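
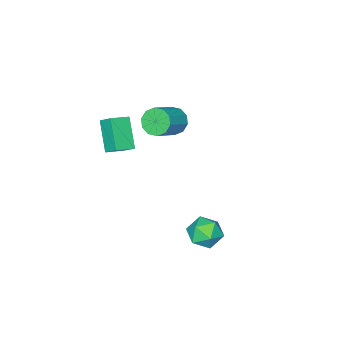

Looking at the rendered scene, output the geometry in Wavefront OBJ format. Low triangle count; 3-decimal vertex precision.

v -1.805 -2.415 -1.093
v -2.474 -3.471 0.23
v -1.821 -1.7 -0.53
v -2.49 -2.756 0.792
v -0.81 -2.644 -0.772
v -1.479 -3.7 0.55
v -0.826 -1.929 -0.21
v -1.495 -2.985 1.113
v -4.354 -1.702 0.018
v -3.925 -1.762 -0.655
v -2.537 -1.539 0.209
v -2.966 -1.478 0.882
v -4.042 -1.286 -0.59
v -2.654 -1.063 0.274
v -4.278 -0.969 -0.293
v -2.89 -0.745 0.571
v -4.543 -0.931 0.122
v -3.155 -0.708 0.987
v -4.736 -1.188 0.498
v -3.348 -0.965 1.362
v -4.783 -1.641 0.691
v -3.395 -1.418 1.555
v -4.666 -2.117 0.626
v -3.278 -1.894 1.49
v -4.43 -2.435 0.329
v -3.042 -2.211 1.193
v -4.165 -2.472 -0.087
v -2.777 -2.249 0.778
v -3.972 -2.215 -0.462
v -2.584 -1.992 0.402
v -2.243 3.283 -3.093
v -1.648 3.685 -2.493
v -1.092 2.975 -4.027
v -0.497 3.377 -3.427
v -0.912 2.569 -3.204
v -1.623 2.759 -2.626
v -1.117 3.901 -3.894
v -1.828 4.091 -3.316
v -0.952 4.067 -2.988
v -0.825 3.243 -2.561
v -1.915 3.417 -3.959
v -1.788 2.593 -3.532
f 2 4 1
f 5 2 1
f 1 4 3
f 3 5 1
f 2 8 4
f 6 2 5
f 6 8 2
f 4 8 3
f 7 5 3
f 3 8 7
f 7 6 5
f 8 6 7
f 10 9 13
f 10 13 11
f 11 13 14
f 11 14 12
f 13 9 15
f 13 15 14
f 14 15 16
f 14 16 12
f 15 9 17
f 15 17 16
f 16 17 18
f 16 18 12
f 17 9 19
f 17 19 18
f 18 19 20
f 18 20 12
f 19 9 21
f 19 21 20
f 20 21 22
f 20 22 12
f 21 9 23
f 21 23 22
f 22 23 24
f 22 24 12
f 23 9 25
f 23 25 24
f 24 25 26
f 24 26 12
f 25 9 27
f 25 27 26
f 26 27 28
f 26 28 12
f 27 9 29
f 27 29 28
f 28 29 30
f 28 30 12
f 29 9 10
f 29 10 30
f 30 10 11
f 30 11 12
f 31 42 36
f 31 36 32
f 31 32 38
f 31 38 41
f 31 41 42
f 32 36 40
f 36 42 35
f 42 41 33
f 41 38 37
f 38 32 39
f 34 40 35
f 34 35 33
f 34 33 37
f 34 37 39
f 34 39 40
f 35 40 36
f 33 35 42
f 37 33 41
f 39 37 38
f 40 39 32



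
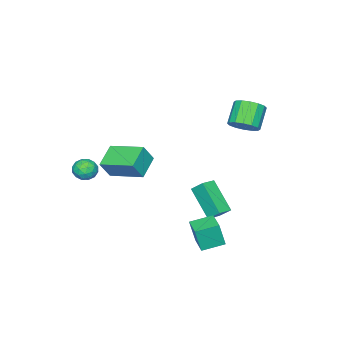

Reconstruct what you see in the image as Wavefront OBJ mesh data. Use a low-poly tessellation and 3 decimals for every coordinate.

v 0.035 2.307 -2.948
v -0.425 0.857 -1.5
v -0.022 3.001 -2.271
v -0.482 1.55 -0.824
v 0.882 2.21 -2.776
v 0.422 0.759 -1.329
v 0.825 2.903 -2.1
v 0.365 1.453 -0.652
v -2.32 2.052 2.542
v -1.8 2.407 3.144
v -2.801 2.082 4.199
v -3.32 1.728 3.598
v -2.061 2.745 3.001
v -3.061 2.421 4.056
v -2.391 2.898 2.735
v -3.391 2.573 3.79
v -2.702 2.824 2.417
v -3.702 2.499 3.473
v -2.91 2.543 2.133
v -3.911 2.219 3.189
v -2.961 2.131 1.959
v -3.961 1.806 3.015
v -2.839 1.698 1.941
v -3.84 1.373 2.996
v -2.579 1.359 2.084
v -3.579 1.035 3.139
v -2.249 1.207 2.35
v -3.249 0.882 3.405
v -1.938 1.281 2.667
v -2.938 0.956 3.723
v -1.729 1.561 2.951
v -2.73 1.237 4.007
v -1.679 1.974 3.125
v -2.679 1.649 4.181
v 3.345 -2.205 -0.017
v 2.07 -2.549 0.627
v 3.075 -0.239 0.497
v 1.799 -0.583 1.142
v 3.921 -2.397 1.018
v 2.645 -2.741 1.663
v 3.65 -0.431 1.533
v 2.375 -0.775 2.177
v 0.244 2.473 -4.169
v 0.45 2.212 -2.747
v 1.034 3.452 -4.104
v 1.24 3.191 -2.682
v 1.24 1.689 -4.458
v 1.446 1.428 -3.036
v 2.03 2.668 -4.393
v 2.236 2.407 -2.971
v 4.095 -2.75 0.429
v 4.577 -3.258 0.241
v 3.223 -3.522 0.279
v 3.705 -4.03 0.091
v 3.678 -3.791 0.776
v 4.217 -3.314 0.868
v 3.583 -3.466 -0.348
v 4.122 -2.989 -0.256
v 4.261 -3.701 -0.239
v 4.32 -3.902 0.455
v 3.48 -2.878 0.065
v 3.539 -3.079 0.759
v 4.413 -2.936 0.348
v 3.387 -3.844 0.172
v 3.372 -3.703 0.575
v 3.655 -4.002 0.464
v 4.201 -2.969 0.717
v 4.484 -3.268 0.606
v 3.956 -3.581 0.921
v 3.316 -3.512 -0.086
v 3.599 -3.811 -0.197
v 4.145 -2.778 0.056
v 4.428 -3.077 -0.055
v 3.844 -3.199 -0.401
v 4.51 -3.495 -0.045
v 3.997 -3.949 -0.133
v 3.926 -3.617 -0.391
v 4.242 -3.337 -0.337
v 4.545 -3.614 0.363
v 4.032 -4.067 0.276
v 4.016 -3.927 0.678
v 4.333 -3.646 0.732
v 4.359 -3.874 0.081
v 3.768 -2.713 0.244
v 3.255 -3.166 0.157
v 3.467 -3.134 -0.212
v 3.784 -2.853 -0.158
v 3.803 -2.831 0.653
v 3.29 -3.285 0.565
v 3.558 -3.443 0.857
v 3.874 -3.163 0.911
v 3.441 -2.906 0.439
f 2 4 1
f 5 2 1
f 1 4 3
f 3 5 1
f 2 8 4
f 6 2 5
f 6 8 2
f 4 8 3
f 7 5 3
f 3 8 7
f 7 6 5
f 8 6 7
f 10 9 13
f 10 13 11
f 11 13 14
f 11 14 12
f 13 9 15
f 13 15 14
f 14 15 16
f 14 16 12
f 15 9 17
f 15 17 16
f 16 17 18
f 16 18 12
f 17 9 19
f 17 19 18
f 18 19 20
f 18 20 12
f 19 9 21
f 19 21 20
f 20 21 22
f 20 22 12
f 21 9 23
f 21 23 22
f 22 23 24
f 22 24 12
f 23 9 25
f 23 25 24
f 24 25 26
f 24 26 12
f 25 9 27
f 25 27 26
f 26 27 28
f 26 28 12
f 27 9 29
f 27 29 28
f 28 29 30
f 28 30 12
f 29 9 31
f 29 31 30
f 30 31 32
f 30 32 12
f 31 9 33
f 31 33 32
f 32 33 34
f 32 34 12
f 33 9 10
f 33 10 34
f 34 10 11
f 34 11 12
f 36 38 35
f 39 36 35
f 35 38 37
f 37 39 35
f 36 42 38
f 40 36 39
f 40 42 36
f 38 42 37
f 41 39 37
f 37 42 41
f 41 40 39
f 42 40 41
f 44 46 43
f 47 44 43
f 43 46 45
f 45 47 43
f 44 50 46
f 48 44 47
f 48 50 44
f 46 50 45
f 49 47 45
f 45 50 49
f 49 48 47
f 50 48 49
f 51 88 67
f 88 62 91
f 67 91 56
f 88 91 67
f 51 67 63
f 67 56 68
f 63 68 52
f 67 68 63
f 51 63 72
f 63 52 73
f 72 73 58
f 63 73 72
f 51 72 84
f 72 58 87
f 84 87 61
f 72 87 84
f 51 84 88
f 84 61 92
f 88 92 62
f 84 92 88
f 52 68 79
f 68 56 82
f 79 82 60
f 68 82 79
f 56 91 69
f 91 62 90
f 69 90 55
f 91 90 69
f 62 92 89
f 92 61 85
f 89 85 53
f 92 85 89
f 61 87 86
f 87 58 74
f 86 74 57
f 87 74 86
f 58 73 78
f 73 52 75
f 78 75 59
f 73 75 78
f 54 80 66
f 80 60 81
f 66 81 55
f 80 81 66
f 54 66 64
f 66 55 65
f 64 65 53
f 66 65 64
f 54 64 71
f 64 53 70
f 71 70 57
f 64 70 71
f 54 71 76
f 71 57 77
f 76 77 59
f 71 77 76
f 54 76 80
f 76 59 83
f 80 83 60
f 76 83 80
f 55 81 69
f 81 60 82
f 69 82 56
f 81 82 69
f 53 65 89
f 65 55 90
f 89 90 62
f 65 90 89
f 57 70 86
f 70 53 85
f 86 85 61
f 70 85 86
f 59 77 78
f 77 57 74
f 78 74 58
f 77 74 78
f 60 83 79
f 83 59 75
f 79 75 52
f 83 75 79



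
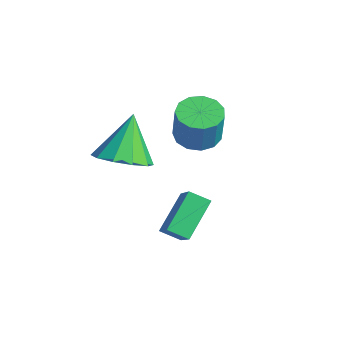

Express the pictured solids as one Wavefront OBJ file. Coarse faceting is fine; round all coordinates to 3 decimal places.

v 3.468 -0.613 -2.051
v 2.942 -1.162 -1.718
v 2.855 0.585 -1.046
v 2.329 0.037 -0.713
v 4.771 -1.057 -0.727
v 4.245 -1.605 -0.394
v 4.158 0.142 0.278
v 3.632 -0.407 0.611
v 1.679 -1.847 1.431
v 2.262 -2.503 2.043
v 0.981 -1.013 2.989
v 2.625 -1.965 1.918
v 2.627 -1.381 1.607
v 2.267 -0.975 1.228
v 1.682 -0.902 0.927
v 1.097 -1.19 0.819
v 0.734 -1.729 0.944
v 0.732 -2.312 1.255
v 1.092 -2.718 1.633
v 1.676 -2.791 1.934
v 0.054 2.034 0.013
v 0.849 1.722 -0.2
v 1.201 1.614 1.275
v 0.406 1.926 1.487
v 0.895 2.215 -0.175
v 1.246 2.107 1.3
v 0.673 2.651 -0.09
v 1.025 2.542 1.385
v 0.256 2.891 0.028
v 0.607 2.782 1.502
v -0.226 2.859 0.14
v 0.126 2.75 1.615
v -0.619 2.565 0.212
v -0.267 2.456 1.687
v -0.798 2.103 0.221
v -0.446 1.994 1.696
v -0.707 1.619 0.163
v -0.355 1.51 1.638
v -0.374 1.267 0.058
v -0.022 1.158 1.533
v 0.095 1.158 -0.062
v 0.447 1.05 1.413
v 0.551 1.328 -0.158
v 0.903 1.22 1.317
f 2 4 1
f 5 2 1
f 1 4 3
f 3 5 1
f 2 8 4
f 6 2 5
f 6 8 2
f 4 8 3
f 7 5 3
f 3 8 7
f 7 6 5
f 8 6 7
f 10 9 12
f 10 12 11
f 12 9 13
f 12 13 11
f 13 9 14
f 13 14 11
f 14 9 15
f 14 15 11
f 15 9 16
f 15 16 11
f 16 9 17
f 16 17 11
f 17 9 18
f 17 18 11
f 18 9 19
f 18 19 11
f 19 9 20
f 19 20 11
f 20 9 10
f 20 10 11
f 22 21 25
f 22 25 23
f 23 25 26
f 23 26 24
f 25 21 27
f 25 27 26
f 26 27 28
f 26 28 24
f 27 21 29
f 27 29 28
f 28 29 30
f 28 30 24
f 29 21 31
f 29 31 30
f 30 31 32
f 30 32 24
f 31 21 33
f 31 33 32
f 32 33 34
f 32 34 24
f 33 21 35
f 33 35 34
f 34 35 36
f 34 36 24
f 35 21 37
f 35 37 36
f 36 37 38
f 36 38 24
f 37 21 39
f 37 39 38
f 38 39 40
f 38 40 24
f 39 21 41
f 39 41 40
f 40 41 42
f 40 42 24
f 41 21 43
f 41 43 42
f 42 43 44
f 42 44 24
f 43 21 22
f 43 22 44
f 44 22 23
f 44 23 24



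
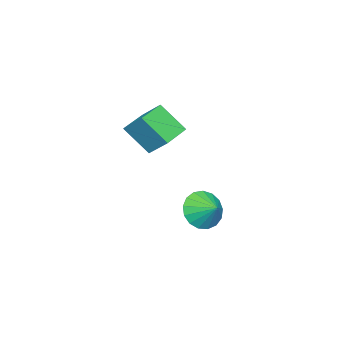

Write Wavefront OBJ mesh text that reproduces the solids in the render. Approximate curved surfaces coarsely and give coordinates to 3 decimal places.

v -0.716 1.489 -1.727
v 0.016 0.867 -1.277
v -0.304 2.331 -1.233
v 0.232 1.015 -1.711
v 0.232 1.272 -2.149
v 0.014 1.578 -2.49
v -0.371 1.864 -2.656
v -0.835 2.064 -2.609
v -1.272 2.132 -2.36
v -1.581 2.052 -1.966
v -1.693 1.844 -1.517
v -1.58 1.554 -1.116
v -1.27 1.249 -0.855
v -0.833 0.999 -0.794
v -0.369 0.862 -0.946
v -0.521 -0.093 2.357
v -0.472 -1.258 3.622
v -0.271 0.88 3.244
v -0.221 -0.286 4.508
v 0.981 -0.274 2.132
v 1.031 -1.44 3.396
v 1.232 0.698 3.018
v 1.281 -0.467 4.283
f 2 1 4
f 2 4 3
f 4 1 5
f 4 5 3
f 5 1 6
f 5 6 3
f 6 1 7
f 6 7 3
f 7 1 8
f 7 8 3
f 8 1 9
f 8 9 3
f 9 1 10
f 9 10 3
f 10 1 11
f 10 11 3
f 11 1 12
f 11 12 3
f 12 1 13
f 12 13 3
f 13 1 14
f 13 14 3
f 14 1 15
f 14 15 3
f 15 1 2
f 15 2 3
f 17 19 16
f 20 17 16
f 16 19 18
f 18 20 16
f 17 23 19
f 21 17 20
f 21 23 17
f 19 23 18
f 22 20 18
f 18 23 22
f 22 21 20
f 23 21 22



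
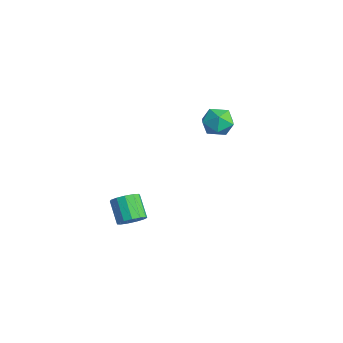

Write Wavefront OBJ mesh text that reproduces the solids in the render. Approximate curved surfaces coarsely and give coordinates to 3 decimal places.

v -3.167 3.726 0.842
v -2.691 3.117 0.373
v -3.569 2.683 1.787
v -3.093 2.074 1.318
v -2.666 2.723 1.782
v -2.417 3.367 1.198
v -3.843 2.433 0.962
v -3.594 3.077 0.378
v -3.108 2.318 0.447
v -2.381 2.497 0.954
v -3.879 3.303 1.206
v -3.152 3.482 1.713
v 0.61 -3.289 -1.212
v 0.942 -2.761 -0.895
v -0.038 -2.662 -0.032
v -0.37 -3.191 -0.348
v 0.714 -2.598 -1.173
v -0.266 -2.499 -0.309
v 0.452 -2.655 -1.463
v -0.527 -2.557 -0.599
v 0.241 -2.914 -1.673
v -0.739 -2.815 -0.809
v 0.147 -3.291 -1.737
v -0.833 -3.193 -0.873
v 0.2 -3.668 -1.634
v -0.78 -3.57 -0.77
v 0.383 -3.925 -1.397
v -0.597 -3.826 -0.533
v 0.638 -3.98 -1.101
v -0.342 -3.881 -0.237
v 0.884 -3.816 -0.841
v -0.096 -3.717 0.023
v 1.043 -3.484 -0.698
v 0.063 -3.385 0.166
v 1.065 -3.091 -0.718
v 0.085 -2.992 0.145
f 1 12 6
f 1 6 2
f 1 2 8
f 1 8 11
f 1 11 12
f 2 6 10
f 6 12 5
f 12 11 3
f 11 8 7
f 8 2 9
f 4 10 5
f 4 5 3
f 4 3 7
f 4 7 9
f 4 9 10
f 5 10 6
f 3 5 12
f 7 3 11
f 9 7 8
f 10 9 2
f 14 13 17
f 14 17 15
f 15 17 18
f 15 18 16
f 17 13 19
f 17 19 18
f 18 19 20
f 18 20 16
f 19 13 21
f 19 21 20
f 20 21 22
f 20 22 16
f 21 13 23
f 21 23 22
f 22 23 24
f 22 24 16
f 23 13 25
f 23 25 24
f 24 25 26
f 24 26 16
f 25 13 27
f 25 27 26
f 26 27 28
f 26 28 16
f 27 13 29
f 27 29 28
f 28 29 30
f 28 30 16
f 29 13 31
f 29 31 30
f 30 31 32
f 30 32 16
f 31 13 33
f 31 33 32
f 32 33 34
f 32 34 16
f 33 13 35
f 33 35 34
f 34 35 36
f 34 36 16
f 35 13 14
f 35 14 36
f 36 14 15
f 36 15 16



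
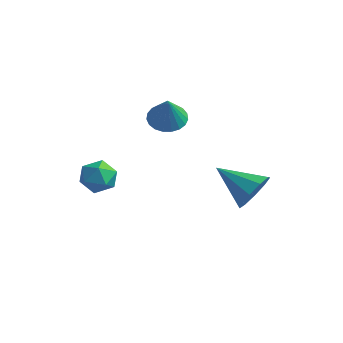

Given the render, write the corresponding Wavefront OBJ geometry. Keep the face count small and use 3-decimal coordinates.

v 0.614 1.683 1.17
v 1.014 1.402 1.913
v -0.954 1.517 1.95
v 0.956 2.008 1.925
v 0.738 2.462 1.583
v 0.462 2.551 1.048
v 0.257 2.235 0.569
v 0.22 1.66 0.372
v 0.367 1.096 0.548
v 0.63 0.807 1.015
v 0.886 0.928 1.554
v -3.802 2.444 3.11
v -3.063 2.559 2.927
v -3.398 1.916 4.41
v -3.141 2.837 3.064
v -3.334 3.047 3.21
v -3.608 3.153 3.338
v -3.915 3.137 3.426
v -4.203 3 3.46
v -4.421 2.768 3.434
v -4.532 2.479 3.351
v -4.517 2.184 3.227
v -4.379 1.934 3.082
v -4.14 1.773 2.943
v -3.843 1.727 2.832
v -3.539 1.805 2.769
v -3.281 1.994 2.765
v -3.112 2.26 2.821
v -4.061 -2.409 2.108
v -3.711 -1.821 1.76
v -3.269 -2.319 3.06
v -2.919 -1.731 2.712
v -3.63 -1.645 2.987
v -4.12 -1.701 2.398
v -2.86 -2.439 2.422
v -3.35 -2.495 1.833
v -2.968 -1.84 1.954
v -3.444 -1.349 2.303
v -3.536 -2.791 2.517
v -4.012 -2.3 2.866
f 2 1 4
f 2 4 3
f 4 1 5
f 4 5 3
f 5 1 6
f 5 6 3
f 6 1 7
f 6 7 3
f 7 1 8
f 7 8 3
f 8 1 9
f 8 9 3
f 9 1 10
f 9 10 3
f 10 1 11
f 10 11 3
f 11 1 2
f 11 2 3
f 13 12 15
f 13 15 14
f 15 12 16
f 15 16 14
f 16 12 17
f 16 17 14
f 17 12 18
f 17 18 14
f 18 12 19
f 18 19 14
f 19 12 20
f 19 20 14
f 20 12 21
f 20 21 14
f 21 12 22
f 21 22 14
f 22 12 23
f 22 23 14
f 23 12 24
f 23 24 14
f 24 12 25
f 24 25 14
f 25 12 26
f 25 26 14
f 26 12 27
f 26 27 14
f 27 12 28
f 27 28 14
f 28 12 13
f 28 13 14
f 29 40 34
f 29 34 30
f 29 30 36
f 29 36 39
f 29 39 40
f 30 34 38
f 34 40 33
f 40 39 31
f 39 36 35
f 36 30 37
f 32 38 33
f 32 33 31
f 32 31 35
f 32 35 37
f 32 37 38
f 33 38 34
f 31 33 40
f 35 31 39
f 37 35 36
f 38 37 30



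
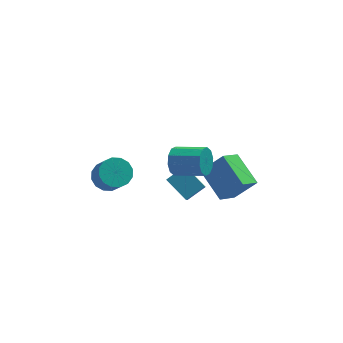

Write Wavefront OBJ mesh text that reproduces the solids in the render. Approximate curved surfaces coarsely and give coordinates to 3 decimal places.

v -3.748 2.761 -2.635
v -3.165 2.277 -3.175
v -2.79 1.335 -1.924
v -3.372 1.819 -1.385
v -2.897 2.631 -2.988
v -2.522 1.689 -1.738
v -2.857 3.02 -2.707
v -2.482 2.078 -1.457
v -3.056 3.339 -2.407
v -2.681 2.397 -1.157
v -3.44 3.504 -2.168
v -3.065 2.562 -0.917
v -3.907 3.469 -2.054
v -3.531 2.527 -0.803
v -4.33 3.245 -2.096
v -3.955 2.303 -0.845
v -4.598 2.891 -2.282
v -4.223 1.949 -1.032
v -4.638 2.502 -2.563
v -4.263 1.56 -1.313
v -4.439 2.183 -2.863
v -4.064 1.241 -1.613
v -4.055 2.018 -3.103
v -3.68 1.076 -1.852
v -3.589 2.053 -3.217
v -3.213 1.111 -1.966
v -0.604 -1.459 2.606
v -0.262 -1.22 1.888
v 1.226 -1.881 2.377
v 0.884 -2.121 3.094
v -0.204 -0.839 2.227
v 1.284 -1.5 2.715
v -0.298 -0.695 2.71
v 1.19 -1.356 3.198
v -0.509 -0.843 3.153
v 0.979 -1.504 3.642
v -0.757 -1.226 3.388
v 0.731 -1.888 3.876
v -0.946 -1.699 3.323
v 0.542 -2.36 3.812
v -1.004 -2.08 2.985
v 0.484 -2.741 3.473
v -0.91 -2.224 2.502
v 0.578 -2.885 2.99
v -0.699 -2.076 2.058
v 0.789 -2.737 2.547
v -0.451 -1.692 1.824
v 1.037 -2.354 2.312
v 0.005 -1.668 -0.481
v -0.164 -2.793 0.714
v -0.89 -0.713 0.291
v -1.059 -1.838 1.486
v 0.959 -1.222 0.074
v 0.79 -2.347 1.269
v 0.064 -0.267 0.846
v -0.105 -1.392 2.041
v 3.002 -0.127 -1.036
v 2.146 1.52 -0.166
v 1.833 -0.089 -2.256
v 0.978 1.558 -1.386
v 3.862 0.742 -1.834
v 3.007 2.389 -0.964
v 2.694 0.78 -3.054
v 1.838 2.427 -2.184
f 2 1 5
f 2 5 3
f 3 5 6
f 3 6 4
f 5 1 7
f 5 7 6
f 6 7 8
f 6 8 4
f 7 1 9
f 7 9 8
f 8 9 10
f 8 10 4
f 9 1 11
f 9 11 10
f 10 11 12
f 10 12 4
f 11 1 13
f 11 13 12
f 12 13 14
f 12 14 4
f 13 1 15
f 13 15 14
f 14 15 16
f 14 16 4
f 15 1 17
f 15 17 16
f 16 17 18
f 16 18 4
f 17 1 19
f 17 19 18
f 18 19 20
f 18 20 4
f 19 1 21
f 19 21 20
f 20 21 22
f 20 22 4
f 21 1 23
f 21 23 22
f 22 23 24
f 22 24 4
f 23 1 25
f 23 25 24
f 24 25 26
f 24 26 4
f 25 1 2
f 25 2 26
f 26 2 3
f 26 3 4
f 28 27 31
f 28 31 29
f 29 31 32
f 29 32 30
f 31 27 33
f 31 33 32
f 32 33 34
f 32 34 30
f 33 27 35
f 33 35 34
f 34 35 36
f 34 36 30
f 35 27 37
f 35 37 36
f 36 37 38
f 36 38 30
f 37 27 39
f 37 39 38
f 38 39 40
f 38 40 30
f 39 27 41
f 39 41 40
f 40 41 42
f 40 42 30
f 41 27 43
f 41 43 42
f 42 43 44
f 42 44 30
f 43 27 45
f 43 45 44
f 44 45 46
f 44 46 30
f 45 27 47
f 45 47 46
f 46 47 48
f 46 48 30
f 47 27 28
f 47 28 48
f 48 28 29
f 48 29 30
f 50 52 49
f 53 50 49
f 49 52 51
f 51 53 49
f 50 56 52
f 54 50 53
f 54 56 50
f 52 56 51
f 55 53 51
f 51 56 55
f 55 54 53
f 56 54 55
f 58 60 57
f 61 58 57
f 57 60 59
f 59 61 57
f 58 64 60
f 62 58 61
f 62 64 58
f 60 64 59
f 63 61 59
f 59 64 63
f 63 62 61
f 64 62 63



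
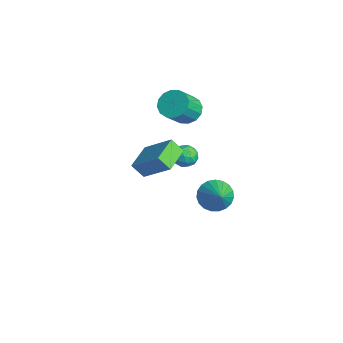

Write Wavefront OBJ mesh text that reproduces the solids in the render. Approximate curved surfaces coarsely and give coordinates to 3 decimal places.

v 2.898 0.618 1.09
v 3.43 1.299 0.606
v 4.222 0.322 2.13
v 3.249 1.524 0.9
v 3.008 1.592 1.226
v 2.747 1.492 1.529
v 2.513 1.24 1.756
v 2.345 0.881 1.867
v 2.273 0.477 1.845
v 2.309 0.096 1.691
v 2.447 -0.194 1.434
v 2.662 -0.344 1.117
v 2.919 -0.327 0.795
v 3.172 -0.148 0.524
v 3.377 0.164 0.351
v 3.5 0.555 0.306
v 3.518 0.956 0.396
v -0.35 -1.95 3.406
v 1 -1.029 4.773
v 0.068 -1.433 2.646
v 1.418 -0.513 4.012
v 0.722 -3.167 3.168
v 2.072 -2.247 4.534
v 1.14 -2.651 2.407
v 2.49 -1.73 3.774
v -4.164 2.561 -1.938
v -3.404 2.326 -1.874
v -4.516 1.654 -1.086
v -3.756 1.419 -1.022
v -3.98 2.129 -0.733
v -3.762 2.69 -1.26
v -4.158 1.29 -1.7
v -3.94 1.851 -2.227
v -3.399 1.54 -1.727
v -3.289 2.059 -1.129
v -4.631 1.921 -1.831
v -4.521 2.44 -1.233
v -3.753 2.523 -1.981
v -4.167 1.457 -0.979
v -4.299 1.875 -0.809
v -3.851 1.736 -0.772
v -3.964 2.737 -1.62
v -3.517 2.599 -1.582
v -3.855 2.483 -0.911
v -4.403 1.381 -1.378
v -3.956 1.243 -1.34
v -4.069 2.244 -2.188
v -3.621 2.105 -2.151
v -4.065 1.497 -2.049
v -3.303 1.923 -1.857
v -3.51 1.39 -1.356
v -3.747 1.314 -1.755
v -3.619 1.644 -2.064
v -3.239 2.228 -1.506
v -3.446 1.695 -1.005
v -3.577 2.112 -0.835
v -3.449 2.442 -1.144
v -3.236 1.766 -1.419
v -4.474 2.285 -1.955
v -4.681 1.752 -1.454
v -4.471 1.538 -1.816
v -4.343 1.868 -2.125
v -4.41 2.59 -1.604
v -4.617 2.057 -1.103
v -4.301 2.336 -0.896
v -4.173 2.666 -1.205
v -4.684 2.214 -1.541
v -3.717 1.975 2.708
v -3.226 2.695 3.087
v -2.633 1.605 4.391
v -3.123 0.885 4.012
v -3.667 2.714 3.303
v -3.074 1.624 4.607
v -4.122 2.535 3.36
v -3.529 1.445 4.664
v -4.468 2.205 3.242
v -3.874 1.116 4.546
v -4.612 1.814 2.981
v -4.019 0.725 4.285
v -4.517 1.466 2.647
v -3.924 0.377 3.951
v -4.207 1.255 2.329
v -3.614 0.165 3.633
v -3.766 1.236 2.113
v -3.173 0.146 3.417
v -3.311 1.415 2.056
v -2.718 0.325 3.36
v -2.966 1.744 2.174
v -2.372 0.655 3.478
v -2.821 2.135 2.435
v -2.228 1.046 3.739
v -2.916 2.483 2.769
v -2.323 1.394 4.073
f 2 1 4
f 2 4 3
f 4 1 5
f 4 5 3
f 5 1 6
f 5 6 3
f 6 1 7
f 6 7 3
f 7 1 8
f 7 8 3
f 8 1 9
f 8 9 3
f 9 1 10
f 9 10 3
f 10 1 11
f 10 11 3
f 11 1 12
f 11 12 3
f 12 1 13
f 12 13 3
f 13 1 14
f 13 14 3
f 14 1 15
f 14 15 3
f 15 1 16
f 15 16 3
f 16 1 17
f 16 17 3
f 17 1 2
f 17 2 3
f 19 21 18
f 22 19 18
f 18 21 20
f 20 22 18
f 19 25 21
f 23 19 22
f 23 25 19
f 21 25 20
f 24 22 20
f 20 25 24
f 24 23 22
f 25 23 24
f 26 63 42
f 63 37 66
f 42 66 31
f 63 66 42
f 26 42 38
f 42 31 43
f 38 43 27
f 42 43 38
f 26 38 47
f 38 27 48
f 47 48 33
f 38 48 47
f 26 47 59
f 47 33 62
f 59 62 36
f 47 62 59
f 26 59 63
f 59 36 67
f 63 67 37
f 59 67 63
f 27 43 54
f 43 31 57
f 54 57 35
f 43 57 54
f 31 66 44
f 66 37 65
f 44 65 30
f 66 65 44
f 37 67 64
f 67 36 60
f 64 60 28
f 67 60 64
f 36 62 61
f 62 33 49
f 61 49 32
f 62 49 61
f 33 48 53
f 48 27 50
f 53 50 34
f 48 50 53
f 29 55 41
f 55 35 56
f 41 56 30
f 55 56 41
f 29 41 39
f 41 30 40
f 39 40 28
f 41 40 39
f 29 39 46
f 39 28 45
f 46 45 32
f 39 45 46
f 29 46 51
f 46 32 52
f 51 52 34
f 46 52 51
f 29 51 55
f 51 34 58
f 55 58 35
f 51 58 55
f 30 56 44
f 56 35 57
f 44 57 31
f 56 57 44
f 28 40 64
f 40 30 65
f 64 65 37
f 40 65 64
f 32 45 61
f 45 28 60
f 61 60 36
f 45 60 61
f 34 52 53
f 52 32 49
f 53 49 33
f 52 49 53
f 35 58 54
f 58 34 50
f 54 50 27
f 58 50 54
f 69 68 72
f 69 72 70
f 70 72 73
f 70 73 71
f 72 68 74
f 72 74 73
f 73 74 75
f 73 75 71
f 74 68 76
f 74 76 75
f 75 76 77
f 75 77 71
f 76 68 78
f 76 78 77
f 77 78 79
f 77 79 71
f 78 68 80
f 78 80 79
f 79 80 81
f 79 81 71
f 80 68 82
f 80 82 81
f 81 82 83
f 81 83 71
f 82 68 84
f 82 84 83
f 83 84 85
f 83 85 71
f 84 68 86
f 84 86 85
f 85 86 87
f 85 87 71
f 86 68 88
f 86 88 87
f 87 88 89
f 87 89 71
f 88 68 90
f 88 90 89
f 89 90 91
f 89 91 71
f 90 68 92
f 90 92 91
f 91 92 93
f 91 93 71
f 92 68 69
f 92 69 93
f 93 69 70
f 93 70 71



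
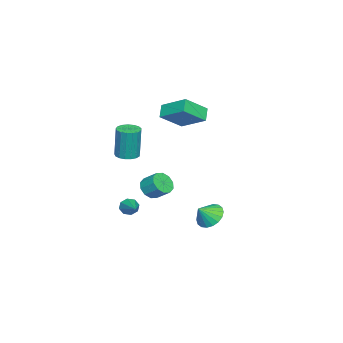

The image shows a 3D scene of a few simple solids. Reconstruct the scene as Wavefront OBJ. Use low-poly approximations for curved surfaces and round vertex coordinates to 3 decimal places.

v -4.058 -2.726 -3.258
v -3.443 -2.469 -3.77
v -3.228 -1.557 -3.053
v -3.842 -1.814 -2.542
v -3.885 -2.244 -3.924
v -3.669 -1.332 -3.207
v -4.392 -2.203 -3.824
v -4.177 -1.291 -3.107
v -4.772 -2.361 -3.508
v -4.557 -1.449 -2.791
v -4.879 -2.66 -3.096
v -4.664 -1.747 -2.379
v -4.672 -2.983 -2.747
v -4.457 -2.071 -2.03
v -4.231 -3.208 -2.593
v -4.015 -2.296 -1.876
v -3.723 -3.249 -2.693
v -3.508 -2.337 -1.976
v -3.343 -3.091 -3.009
v -3.128 -2.179 -2.292
v -3.236 -2.793 -3.421
v -3.021 -1.88 -2.704
v -1.456 -3.207 0.697
v -0.718 -3.075 0.685
v -0.706 -2.961 2.832
v -1.444 -3.093 2.843
v -0.864 -2.747 0.669
v -0.852 -2.634 2.816
v -1.146 -2.525 0.659
v -1.133 -2.411 2.806
v -1.499 -2.459 0.657
v -1.486 -2.345 2.804
v -1.842 -2.564 0.665
v -1.829 -2.451 2.812
v -2.097 -2.817 0.68
v -2.084 -2.703 2.827
v -2.205 -3.159 0.698
v -2.192 -3.045 2.845
v -2.141 -3.511 0.717
v -2.129 -3.398 2.864
v -1.921 -3.794 0.73
v -1.909 -3.681 2.877
v -1.594 -3.943 0.736
v -1.582 -3.829 2.883
v -1.236 -3.923 0.733
v -1.223 -3.809 2.88
v -0.928 -3.738 0.722
v -0.915 -3.625 2.869
v -0.741 -3.432 0.704
v -0.729 -3.319 2.851
v -3.978 -0.707 2.326
v -4.72 -0.851 2.98
v -3.488 0.953 3.245
v -4.23 0.81 3.899
v -2.81 -1.67 3.441
v -3.552 -1.813 4.095
v -2.32 -0.009 4.36
v -3.062 -0.153 5.014
v 1.151 2.737 -2.109
v 1.911 3.162 -2.464
v 1.809 2.243 -1.291
v 1.771 3.439 -2.184
v 1.508 3.578 -1.889
v 1.175 3.55 -1.638
v 0.837 3.361 -1.48
v 0.561 3.048 -1.447
v 0.402 2.674 -1.545
v 0.391 2.312 -1.754
v 0.531 2.034 -2.034
v 0.794 1.895 -2.329
v 1.127 1.924 -2.58
v 1.465 2.113 -2.738
v 1.741 2.425 -2.771
v 1.9 2.8 -2.673
v -2.355 -3.456 -4.145
v -1.996 -3.688 -4.607
v -0.725 -2.424 -3.395
v -2.205 -3.271 -4.728
v -2.502 -2.962 -4.507
v -2.713 -2.942 -4.074
v -2.715 -3.223 -3.682
v -2.506 -3.641 -3.562
v -2.209 -3.95 -3.782
v -1.998 -3.97 -4.215
f 2 1 5
f 2 5 3
f 3 5 6
f 3 6 4
f 5 1 7
f 5 7 6
f 6 7 8
f 6 8 4
f 7 1 9
f 7 9 8
f 8 9 10
f 8 10 4
f 9 1 11
f 9 11 10
f 10 11 12
f 10 12 4
f 11 1 13
f 11 13 12
f 12 13 14
f 12 14 4
f 13 1 15
f 13 15 14
f 14 15 16
f 14 16 4
f 15 1 17
f 15 17 16
f 16 17 18
f 16 18 4
f 17 1 19
f 17 19 18
f 18 19 20
f 18 20 4
f 19 1 21
f 19 21 20
f 20 21 22
f 20 22 4
f 21 1 2
f 21 2 22
f 22 2 3
f 22 3 4
f 24 23 27
f 24 27 25
f 25 27 28
f 25 28 26
f 27 23 29
f 27 29 28
f 28 29 30
f 28 30 26
f 29 23 31
f 29 31 30
f 30 31 32
f 30 32 26
f 31 23 33
f 31 33 32
f 32 33 34
f 32 34 26
f 33 23 35
f 33 35 34
f 34 35 36
f 34 36 26
f 35 23 37
f 35 37 36
f 36 37 38
f 36 38 26
f 37 23 39
f 37 39 38
f 38 39 40
f 38 40 26
f 39 23 41
f 39 41 40
f 40 41 42
f 40 42 26
f 41 23 43
f 41 43 42
f 42 43 44
f 42 44 26
f 43 23 45
f 43 45 44
f 44 45 46
f 44 46 26
f 45 23 47
f 45 47 46
f 46 47 48
f 46 48 26
f 47 23 49
f 47 49 48
f 48 49 50
f 48 50 26
f 49 23 24
f 49 24 50
f 50 24 25
f 50 25 26
f 52 54 51
f 55 52 51
f 51 54 53
f 53 55 51
f 52 58 54
f 56 52 55
f 56 58 52
f 54 58 53
f 57 55 53
f 53 58 57
f 57 56 55
f 58 56 57
f 60 59 62
f 60 62 61
f 62 59 63
f 62 63 61
f 63 59 64
f 63 64 61
f 64 59 65
f 64 65 61
f 65 59 66
f 65 66 61
f 66 59 67
f 66 67 61
f 67 59 68
f 67 68 61
f 68 59 69
f 68 69 61
f 69 59 70
f 69 70 61
f 70 59 71
f 70 71 61
f 71 59 72
f 71 72 61
f 72 59 73
f 72 73 61
f 73 59 74
f 73 74 61
f 74 59 60
f 74 60 61
f 76 75 78
f 76 78 77
f 78 75 79
f 78 79 77
f 79 75 80
f 79 80 77
f 80 75 81
f 80 81 77
f 81 75 82
f 81 82 77
f 82 75 83
f 82 83 77
f 83 75 84
f 83 84 77
f 84 75 76
f 84 76 77



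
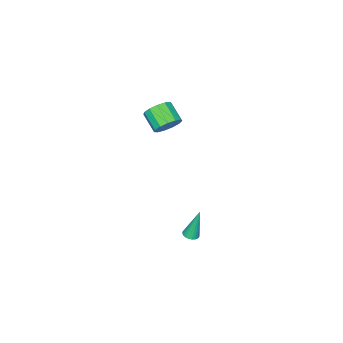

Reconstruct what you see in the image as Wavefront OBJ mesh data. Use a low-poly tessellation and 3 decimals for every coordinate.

v -0.439 -3.333 3.212
v -0.03 -2.992 3.938
v -0.393 -4.127 4.674
v -0.801 -4.467 3.948
v -0.51 -2.829 3.954
v -0.873 -3.963 4.69
v -0.967 -2.825 3.735
v -1.33 -3.96 4.47
v -1.256 -2.983 3.349
v -1.619 -4.117 4.085
v -1.286 -3.251 2.92
v -1.649 -4.386 3.656
v -1.047 -3.546 2.584
v -1.409 -4.68 3.319
v -0.614 -3.773 2.447
v -0.977 -4.907 3.183
v -0.126 -3.86 2.553
v -0.489 -4.995 3.289
v 0.263 -3.78 2.869
v -0.1 -4.914 3.604
v 0.429 -3.558 3.293
v 0.066 -4.692 4.029
v 0.32 -3.264 3.692
v -0.043 -4.399 4.428
v 0.349 -0.915 -4.843
v 0.849 -0.891 -4.75
v -0.049 -0.585 -2.797
v 0.808 -0.7 -4.788
v 0.696 -0.542 -4.836
v 0.532 -0.441 -4.884
v 0.34 -0.412 -4.926
v 0.149 -0.459 -4.955
v -0.012 -0.576 -4.967
v -0.118 -0.745 -4.961
v -0.152 -0.939 -4.936
v -0.111 -1.13 -4.897
v 0.001 -1.288 -4.85
v 0.165 -1.389 -4.802
v 0.357 -1.418 -4.76
v 0.548 -1.371 -4.731
v 0.709 -1.254 -4.718
v 0.815 -1.085 -4.725
f 2 1 5
f 2 5 3
f 3 5 6
f 3 6 4
f 5 1 7
f 5 7 6
f 6 7 8
f 6 8 4
f 7 1 9
f 7 9 8
f 8 9 10
f 8 10 4
f 9 1 11
f 9 11 10
f 10 11 12
f 10 12 4
f 11 1 13
f 11 13 12
f 12 13 14
f 12 14 4
f 13 1 15
f 13 15 14
f 14 15 16
f 14 16 4
f 15 1 17
f 15 17 16
f 16 17 18
f 16 18 4
f 17 1 19
f 17 19 18
f 18 19 20
f 18 20 4
f 19 1 21
f 19 21 20
f 20 21 22
f 20 22 4
f 21 1 23
f 21 23 22
f 22 23 24
f 22 24 4
f 23 1 2
f 23 2 24
f 24 2 3
f 24 3 4
f 26 25 28
f 26 28 27
f 28 25 29
f 28 29 27
f 29 25 30
f 29 30 27
f 30 25 31
f 30 31 27
f 31 25 32
f 31 32 27
f 32 25 33
f 32 33 27
f 33 25 34
f 33 34 27
f 34 25 35
f 34 35 27
f 35 25 36
f 35 36 27
f 36 25 37
f 36 37 27
f 37 25 38
f 37 38 27
f 38 25 39
f 38 39 27
f 39 25 40
f 39 40 27
f 40 25 41
f 40 41 27
f 41 25 42
f 41 42 27
f 42 25 26
f 42 26 27



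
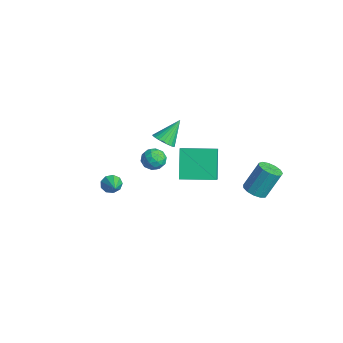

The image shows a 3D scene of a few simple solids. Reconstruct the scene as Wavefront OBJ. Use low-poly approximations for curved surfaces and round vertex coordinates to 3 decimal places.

v -3.733 0.559 -0.692
v -3.187 0.319 -0.345
v -4.007 1.621 0.472
v -3.073 0.512 -0.494
v -3.06 0.712 -0.673
v -3.149 0.889 -0.856
v -3.327 1.016 -1.013
v -3.567 1.073 -1.122
v -3.832 1.051 -1.165
v -4.082 0.955 -1.136
v -4.278 0.799 -1.04
v -4.392 0.605 -0.89
v -4.405 0.405 -0.711
v -4.316 0.228 -0.529
v -4.138 0.102 -0.371
v -3.898 0.045 -0.262
v -3.633 0.066 -0.219
v -3.383 0.162 -0.248
v -0.974 0.347 -1.626
v -2.021 0.833 -0.13
v -0.144 2.044 -1.596
v -1.191 2.53 -0.1
v 0.051 -0.17 -0.74
v -0.996 0.316 0.756
v 0.881 1.527 -0.71
v -0.166 2.013 0.786
v 0.05 -3.796 0.047
v 0.293 -3.431 -0.302
v 1.15 -4.024 0.573
v 0.178 -3.251 0.016
v 0.004 -3.326 0.349
v -0.149 -3.62 0.541
v -0.209 -3.997 0.502
v -0.147 -4.279 0.25
v 0.006 -4.335 -0.096
v 0.181 -4.139 -0.375
v 0.294 -3.782 -0.457
v 3.302 2.495 -0.034
v 3.972 2.468 -0.036
v 4.007 3.278 1.413
v 3.338 3.305 1.414
v 3.878 2.789 -0.212
v 3.913 3.598 1.236
v 3.601 3.016 -0.332
v 3.636 3.825 1.116
v 3.23 3.077 -0.358
v 3.265 3.887 1.091
v 2.881 2.954 -0.281
v 2.916 3.764 1.168
v 2.666 2.686 -0.125
v 2.702 3.495 1.324
v 2.654 2.356 0.059
v 2.689 3.166 1.508
v 2.847 2.071 0.214
v 2.882 2.881 1.662
v 3.185 1.921 0.29
v 3.22 2.73 1.738
v 3.56 1.953 0.263
v 3.595 2.762 1.711
v 3.853 2.157 0.141
v 3.889 2.966 1.59
v -0.936 -0.805 0.91
v -0.304 -0.862 1.189
v -0.756 -1.738 0.311
v -0.124 -1.795 0.59
v -0.687 -1.897 0.983
v -0.798 -1.321 1.353
v -0.262 -1.279 0.147
v -0.373 -0.703 0.517
v 0.113 -1.155 0.718
v -0.149 -1.537 1.234
v -0.911 -1.063 0.266
v -1.173 -1.445 0.782
v -0.636 -0.752 1.102
v -0.424 -1.848 0.398
v -0.755 -1.908 0.629
v -0.383 -1.942 0.793
v -0.926 -1.022 1.198
v -0.554 -1.055 1.362
v -0.779 -1.664 1.241
v -0.506 -1.545 0.138
v -0.134 -1.578 0.302
v -0.677 -0.658 0.707
v -0.305 -0.692 0.871
v -0.281 -0.936 0.259
v -0.019 -0.958 0.989
v 0.087 -1.506 0.637
v 0.005 -1.202 0.377
v -0.06 -0.864 0.594
v -0.173 -1.182 1.293
v -0.067 -1.73 0.941
v -0.398 -1.791 1.171
v -0.464 -1.452 1.389
v 0.072 -1.354 1.016
v -0.993 -0.87 0.559
v -0.887 -1.418 0.207
v -0.596 -1.148 0.111
v -0.662 -0.809 0.329
v -1.147 -1.094 0.863
v -1.041 -1.642 0.511
v -1 -1.736 0.906
v -1.065 -1.398 1.123
v -1.132 -1.246 0.484
f 2 1 4
f 2 4 3
f 4 1 5
f 4 5 3
f 5 1 6
f 5 6 3
f 6 1 7
f 6 7 3
f 7 1 8
f 7 8 3
f 8 1 9
f 8 9 3
f 9 1 10
f 9 10 3
f 10 1 11
f 10 11 3
f 11 1 12
f 11 12 3
f 12 1 13
f 12 13 3
f 13 1 14
f 13 14 3
f 14 1 15
f 14 15 3
f 15 1 16
f 15 16 3
f 16 1 17
f 16 17 3
f 17 1 18
f 17 18 3
f 18 1 2
f 18 2 3
f 20 22 19
f 23 20 19
f 19 22 21
f 21 23 19
f 20 26 22
f 24 20 23
f 24 26 20
f 22 26 21
f 25 23 21
f 21 26 25
f 25 24 23
f 26 24 25
f 28 27 30
f 28 30 29
f 30 27 31
f 30 31 29
f 31 27 32
f 31 32 29
f 32 27 33
f 32 33 29
f 33 27 34
f 33 34 29
f 34 27 35
f 34 35 29
f 35 27 36
f 35 36 29
f 36 27 37
f 36 37 29
f 37 27 28
f 37 28 29
f 39 38 42
f 39 42 40
f 40 42 43
f 40 43 41
f 42 38 44
f 42 44 43
f 43 44 45
f 43 45 41
f 44 38 46
f 44 46 45
f 45 46 47
f 45 47 41
f 46 38 48
f 46 48 47
f 47 48 49
f 47 49 41
f 48 38 50
f 48 50 49
f 49 50 51
f 49 51 41
f 50 38 52
f 50 52 51
f 51 52 53
f 51 53 41
f 52 38 54
f 52 54 53
f 53 54 55
f 53 55 41
f 54 38 56
f 54 56 55
f 55 56 57
f 55 57 41
f 56 38 58
f 56 58 57
f 57 58 59
f 57 59 41
f 58 38 60
f 58 60 59
f 59 60 61
f 59 61 41
f 60 38 39
f 60 39 61
f 61 39 40
f 61 40 41
f 62 99 78
f 99 73 102
f 78 102 67
f 99 102 78
f 62 78 74
f 78 67 79
f 74 79 63
f 78 79 74
f 62 74 83
f 74 63 84
f 83 84 69
f 74 84 83
f 62 83 95
f 83 69 98
f 95 98 72
f 83 98 95
f 62 95 99
f 95 72 103
f 99 103 73
f 95 103 99
f 63 79 90
f 79 67 93
f 90 93 71
f 79 93 90
f 67 102 80
f 102 73 101
f 80 101 66
f 102 101 80
f 73 103 100
f 103 72 96
f 100 96 64
f 103 96 100
f 72 98 97
f 98 69 85
f 97 85 68
f 98 85 97
f 69 84 89
f 84 63 86
f 89 86 70
f 84 86 89
f 65 91 77
f 91 71 92
f 77 92 66
f 91 92 77
f 65 77 75
f 77 66 76
f 75 76 64
f 77 76 75
f 65 75 82
f 75 64 81
f 82 81 68
f 75 81 82
f 65 82 87
f 82 68 88
f 87 88 70
f 82 88 87
f 65 87 91
f 87 70 94
f 91 94 71
f 87 94 91
f 66 92 80
f 92 71 93
f 80 93 67
f 92 93 80
f 64 76 100
f 76 66 101
f 100 101 73
f 76 101 100
f 68 81 97
f 81 64 96
f 97 96 72
f 81 96 97
f 70 88 89
f 88 68 85
f 89 85 69
f 88 85 89
f 71 94 90
f 94 70 86
f 90 86 63
f 94 86 90



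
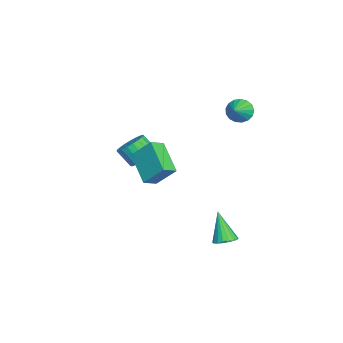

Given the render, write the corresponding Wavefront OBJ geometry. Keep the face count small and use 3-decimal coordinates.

v -0.534 -2.514 -0.519
v 0.121 -3.122 -0.094
v -0.294 -1.372 0.745
v 0.361 -1.98 1.17
v 1.079 -1.58 -1.67
v 1.734 -2.188 -1.245
v 1.319 -0.438 -0.406
v 1.974 -1.046 0.019
v 4.069 2.574 -3.887
v 4.677 2.24 -3.737
v 3.351 2.066 -2.113
v 4.73 2.533 -3.632
v 4.652 2.834 -3.577
v 4.459 3.084 -3.583
v 4.188 3.233 -3.65
v 3.894 3.251 -3.764
v 3.634 3.135 -3.902
v 3.461 2.909 -4.037
v 3.408 2.615 -4.143
v 3.485 2.314 -4.197
v 3.679 2.064 -4.191
v 3.949 1.915 -4.124
v 4.244 1.897 -4.01
v 4.503 2.013 -3.872
v -3.27 -2.936 -2.386
v -2.73 -2.395 -1.805
v -2.991 -3.242 -0.773
v -3.53 -3.784 -1.354
v -3.091 -2.23 -1.76
v -3.352 -3.077 -0.729
v -3.483 -2.187 -1.824
v -3.743 -3.035 -0.793
v -3.838 -2.274 -1.985
v -4.098 -3.121 -0.954
v -4.094 -2.475 -2.215
v -4.355 -3.323 -1.184
v -4.208 -2.756 -2.475
v -4.469 -3.604 -1.444
v -4.16 -3.068 -2.719
v -4.421 -3.916 -1.688
v -3.958 -3.358 -2.906
v -4.219 -4.205 -1.874
v -3.637 -3.574 -3.002
v -3.897 -4.421 -1.971
v -3.252 -3.68 -2.992
v -3.513 -4.527 -1.961
v -2.871 -3.658 -2.877
v -3.131 -4.505 -1.846
v -2.558 -3.511 -2.678
v -2.818 -4.358 -1.646
v -2.368 -3.264 -2.427
v -2.629 -4.111 -1.396
v -2.335 -2.961 -2.17
v -2.595 -3.808 -1.138
v -2.463 -2.654 -1.949
v -2.723 -3.501 -0.918
v -3.535 2.456 1.801
v -3.114 2.644 1.111
v -2.365 2.244 2.459
v -3.154 2.993 1.296
v -3.282 3.22 1.596
v -3.467 3.271 1.943
v -3.669 3.136 2.258
v -3.84 2.845 2.468
v -3.941 2.465 2.525
v -3.949 2.084 2.416
v -3.863 1.787 2.166
v -3.701 1.644 1.833
v -3.502 1.687 1.492
v -3.31 1.906 1.222
v -3.17 2.251 1.084
f 2 4 1
f 5 2 1
f 1 4 3
f 3 5 1
f 2 8 4
f 6 2 5
f 6 8 2
f 4 8 3
f 7 5 3
f 3 8 7
f 7 6 5
f 8 6 7
f 10 9 12
f 10 12 11
f 12 9 13
f 12 13 11
f 13 9 14
f 13 14 11
f 14 9 15
f 14 15 11
f 15 9 16
f 15 16 11
f 16 9 17
f 16 17 11
f 17 9 18
f 17 18 11
f 18 9 19
f 18 19 11
f 19 9 20
f 19 20 11
f 20 9 21
f 20 21 11
f 21 9 22
f 21 22 11
f 22 9 23
f 22 23 11
f 23 9 24
f 23 24 11
f 24 9 10
f 24 10 11
f 26 25 29
f 26 29 27
f 27 29 30
f 27 30 28
f 29 25 31
f 29 31 30
f 30 31 32
f 30 32 28
f 31 25 33
f 31 33 32
f 32 33 34
f 32 34 28
f 33 25 35
f 33 35 34
f 34 35 36
f 34 36 28
f 35 25 37
f 35 37 36
f 36 37 38
f 36 38 28
f 37 25 39
f 37 39 38
f 38 39 40
f 38 40 28
f 39 25 41
f 39 41 40
f 40 41 42
f 40 42 28
f 41 25 43
f 41 43 42
f 42 43 44
f 42 44 28
f 43 25 45
f 43 45 44
f 44 45 46
f 44 46 28
f 45 25 47
f 45 47 46
f 46 47 48
f 46 48 28
f 47 25 49
f 47 49 48
f 48 49 50
f 48 50 28
f 49 25 51
f 49 51 50
f 50 51 52
f 50 52 28
f 51 25 53
f 51 53 52
f 52 53 54
f 52 54 28
f 53 25 55
f 53 55 54
f 54 55 56
f 54 56 28
f 55 25 26
f 55 26 56
f 56 26 27
f 56 27 28
f 58 57 60
f 58 60 59
f 60 57 61
f 60 61 59
f 61 57 62
f 61 62 59
f 62 57 63
f 62 63 59
f 63 57 64
f 63 64 59
f 64 57 65
f 64 65 59
f 65 57 66
f 65 66 59
f 66 57 67
f 66 67 59
f 67 57 68
f 67 68 59
f 68 57 69
f 68 69 59
f 69 57 70
f 69 70 59
f 70 57 71
f 70 71 59
f 71 57 58
f 71 58 59



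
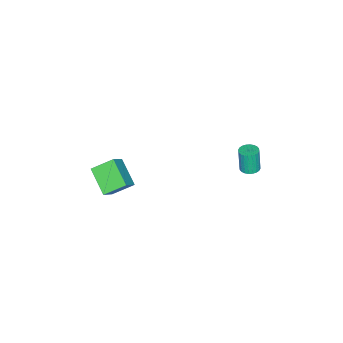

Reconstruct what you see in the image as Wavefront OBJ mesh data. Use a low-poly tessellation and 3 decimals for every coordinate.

v -3.001 0.193 -2.437
v -2.483 0.199 -2.39
v -2.601 0.033 -1.076
v -3.119 0.027 -1.123
v -2.527 0.396 -2.369
v -2.645 0.23 -1.055
v -2.643 0.562 -2.358
v -2.761 0.396 -1.044
v -2.813 0.672 -2.36
v -2.932 0.506 -1.046
v -3.012 0.709 -2.373
v -3.131 0.543 -1.059
v -3.21 0.667 -2.396
v -3.328 0.502 -1.082
v -3.375 0.554 -2.425
v -3.493 0.388 -1.111
v -3.484 0.385 -2.456
v -3.602 0.219 -1.142
v -3.519 0.187 -2.484
v -3.637 0.021 -1.17
v -3.475 -0.01 -2.505
v -3.593 -0.176 -1.191
v -3.359 -0.176 -2.516
v -3.477 -0.342 -1.202
v -3.188 -0.286 -2.514
v -3.307 -0.452 -1.2
v -2.989 -0.323 -2.501
v -3.108 -0.489 -1.187
v -2.792 -0.282 -2.478
v -2.91 -0.447 -1.164
v -2.627 -0.168 -2.449
v -2.745 -0.334 -1.135
v -2.518 0.001 -2.418
v -2.636 -0.165 -1.104
v 2.959 -4.684 0.291
v 2.281 -3.847 0.925
v 3.634 -3.536 -0.502
v 2.956 -2.699 0.133
v 3.764 -4.621 1.067
v 3.086 -3.784 1.702
v 4.439 -3.473 0.275
v 3.761 -2.636 0.909
f 2 1 5
f 2 5 3
f 3 5 6
f 3 6 4
f 5 1 7
f 5 7 6
f 6 7 8
f 6 8 4
f 7 1 9
f 7 9 8
f 8 9 10
f 8 10 4
f 9 1 11
f 9 11 10
f 10 11 12
f 10 12 4
f 11 1 13
f 11 13 12
f 12 13 14
f 12 14 4
f 13 1 15
f 13 15 14
f 14 15 16
f 14 16 4
f 15 1 17
f 15 17 16
f 16 17 18
f 16 18 4
f 17 1 19
f 17 19 18
f 18 19 20
f 18 20 4
f 19 1 21
f 19 21 20
f 20 21 22
f 20 22 4
f 21 1 23
f 21 23 22
f 22 23 24
f 22 24 4
f 23 1 25
f 23 25 24
f 24 25 26
f 24 26 4
f 25 1 27
f 25 27 26
f 26 27 28
f 26 28 4
f 27 1 29
f 27 29 28
f 28 29 30
f 28 30 4
f 29 1 31
f 29 31 30
f 30 31 32
f 30 32 4
f 31 1 33
f 31 33 32
f 32 33 34
f 32 34 4
f 33 1 2
f 33 2 34
f 34 2 3
f 34 3 4
f 36 38 35
f 39 36 35
f 35 38 37
f 37 39 35
f 36 42 38
f 40 36 39
f 40 42 36
f 38 42 37
f 41 39 37
f 37 42 41
f 41 40 39
f 42 40 41



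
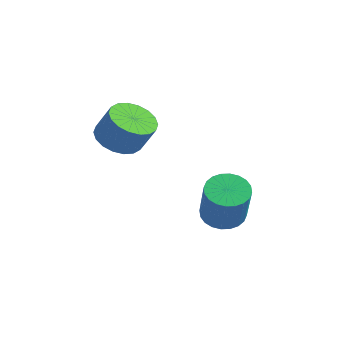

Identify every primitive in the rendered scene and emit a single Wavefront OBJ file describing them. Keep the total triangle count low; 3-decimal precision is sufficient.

v -0.235 -1.295 0.002
v 0.226 -0.814 -0.072
v 0.895 -1.243 1.305
v 0.435 -1.725 1.378
v 0.039 -0.686 0.059
v 0.708 -1.116 1.436
v -0.19 -0.651 0.181
v 0.479 -1.081 1.558
v -0.425 -0.714 0.275
v 0.244 -1.144 1.652
v -0.632 -0.866 0.328
v 0.038 -1.295 1.705
v -0.778 -1.083 0.332
v -0.108 -1.512 1.709
v -0.841 -1.332 0.285
v -0.172 -1.761 1.662
v -0.812 -1.576 0.195
v -0.142 -2.005 1.572
v -0.695 -1.777 0.075
v -0.026 -2.206 1.452
v -0.508 -1.904 -0.056
v 0.161 -2.334 1.321
v -0.279 -1.939 -0.178
v 0.39 -2.369 1.199
v -0.044 -1.876 -0.272
v 0.625 -2.306 1.105
v 0.162 -1.725 -0.325
v 0.832 -2.154 1.052
v 0.308 -1.508 -0.329
v 0.978 -1.937 1.048
v 0.372 -1.259 -0.282
v 1.041 -1.688 1.095
v 0.342 -1.015 -0.192
v 1.012 -1.444 1.185
v -3.006 -2.852 2.437
v -2.445 -2.498 2.065
v -1.934 -2.334 2.99
v -2.494 -2.688 3.363
v -2.658 -2.246 2.138
v -2.147 -2.082 3.063
v -2.94 -2.113 2.27
v -2.429 -1.95 3.196
v -3.235 -2.127 2.436
v -2.723 -1.963 3.361
v -3.484 -2.285 2.601
v -2.973 -2.121 3.527
v -3.639 -2.554 2.735
v -3.127 -2.391 3.66
v -3.668 -2.883 2.809
v -3.156 -2.719 3.734
v -3.566 -3.206 2.81
v -3.055 -3.042 3.735
v -3.353 -3.458 2.737
v -2.842 -3.294 3.662
v -3.071 -3.59 2.604
v -2.56 -3.427 3.53
v -2.777 -3.577 2.439
v -2.265 -3.413 3.364
v -2.527 -3.419 2.273
v -2.016 -3.255 3.199
v -2.373 -3.149 2.14
v -1.861 -2.986 3.065
v -2.344 -2.821 2.066
v -1.832 -2.657 2.991
f 2 1 5
f 2 5 3
f 3 5 6
f 3 6 4
f 5 1 7
f 5 7 6
f 6 7 8
f 6 8 4
f 7 1 9
f 7 9 8
f 8 9 10
f 8 10 4
f 9 1 11
f 9 11 10
f 10 11 12
f 10 12 4
f 11 1 13
f 11 13 12
f 12 13 14
f 12 14 4
f 13 1 15
f 13 15 14
f 14 15 16
f 14 16 4
f 15 1 17
f 15 17 16
f 16 17 18
f 16 18 4
f 17 1 19
f 17 19 18
f 18 19 20
f 18 20 4
f 19 1 21
f 19 21 20
f 20 21 22
f 20 22 4
f 21 1 23
f 21 23 22
f 22 23 24
f 22 24 4
f 23 1 25
f 23 25 24
f 24 25 26
f 24 26 4
f 25 1 27
f 25 27 26
f 26 27 28
f 26 28 4
f 27 1 29
f 27 29 28
f 28 29 30
f 28 30 4
f 29 1 31
f 29 31 30
f 30 31 32
f 30 32 4
f 31 1 33
f 31 33 32
f 32 33 34
f 32 34 4
f 33 1 2
f 33 2 34
f 34 2 3
f 34 3 4
f 36 35 39
f 36 39 37
f 37 39 40
f 37 40 38
f 39 35 41
f 39 41 40
f 40 41 42
f 40 42 38
f 41 35 43
f 41 43 42
f 42 43 44
f 42 44 38
f 43 35 45
f 43 45 44
f 44 45 46
f 44 46 38
f 45 35 47
f 45 47 46
f 46 47 48
f 46 48 38
f 47 35 49
f 47 49 48
f 48 49 50
f 48 50 38
f 49 35 51
f 49 51 50
f 50 51 52
f 50 52 38
f 51 35 53
f 51 53 52
f 52 53 54
f 52 54 38
f 53 35 55
f 53 55 54
f 54 55 56
f 54 56 38
f 55 35 57
f 55 57 56
f 56 57 58
f 56 58 38
f 57 35 59
f 57 59 58
f 58 59 60
f 58 60 38
f 59 35 61
f 59 61 60
f 60 61 62
f 60 62 38
f 61 35 63
f 61 63 62
f 62 63 64
f 62 64 38
f 63 35 36
f 63 36 64
f 64 36 37
f 64 37 38



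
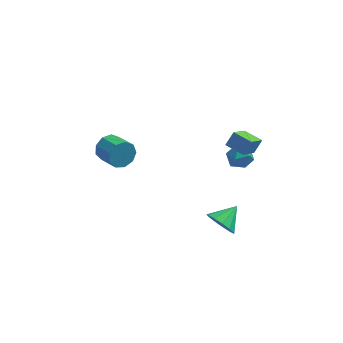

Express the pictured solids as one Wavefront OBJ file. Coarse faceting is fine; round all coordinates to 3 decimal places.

v 3.507 0.085 1.361
v 3.041 -1.102 2.408
v 3.865 0.511 2.003
v 3.399 -0.675 3.05
v 4.421 -0.425 1.19
v 3.955 -1.611 2.237
v 4.779 0.002 1.832
v 4.313 -1.185 2.879
v -2.97 0.319 0.055
v -2.482 0.468 -0.574
v -1.642 -0.469 -0.144
v -2.13 -0.619 0.485
v -2.342 0.79 -0.145
v -1.502 -0.148 0.285
v -2.496 0.891 0.378
v -1.656 -0.046 0.807
v -2.872 0.725 0.749
v -2.032 -0.213 1.179
v -3.294 0.368 0.796
v -2.453 -0.569 1.226
v -3.564 -0.011 0.496
v -2.724 -0.949 0.926
v -3.556 -0.236 -0.01
v -2.716 -1.174 0.419
v -3.274 -0.202 -0.486
v -2.434 -1.139 -0.056
v -2.85 0.077 -0.708
v -2.01 -0.861 -0.279
v 3.285 2.573 -1.482
v 4.053 2.404 -1.338
v 3.147 1.436 -2.082
v 3.915 1.267 -1.938
v 3.391 1.293 -1.335
v 3.477 1.995 -0.964
v 3.723 1.845 -2.456
v 3.809 2.547 -2.085
v 4.324 1.954 -1.94
v 4.118 1.612 -1.247
v 3.082 2.228 -2.173
v 2.876 1.886 -1.48
v 3.098 -4.169 -0.901
v 3.561 -4.054 -1.629
v 3.822 -3.271 -0.299
v 3.187 -3.737 -1.651
v 2.785 -3.558 -1.435
v 2.483 -3.572 -1.05
v 2.376 -3.776 -0.617
v 2.498 -4.105 -0.274
v 2.811 -4.454 -0.131
v 3.215 -4.712 -0.231
v 3.583 -4.798 -0.545
v 3.796 -4.684 -0.971
v 3.788 -4.406 -1.375
f 2 4 1
f 5 2 1
f 1 4 3
f 3 5 1
f 2 8 4
f 6 2 5
f 6 8 2
f 4 8 3
f 7 5 3
f 3 8 7
f 7 6 5
f 8 6 7
f 10 9 13
f 10 13 11
f 11 13 14
f 11 14 12
f 13 9 15
f 13 15 14
f 14 15 16
f 14 16 12
f 15 9 17
f 15 17 16
f 16 17 18
f 16 18 12
f 17 9 19
f 17 19 18
f 18 19 20
f 18 20 12
f 19 9 21
f 19 21 20
f 20 21 22
f 20 22 12
f 21 9 23
f 21 23 22
f 22 23 24
f 22 24 12
f 23 9 25
f 23 25 24
f 24 25 26
f 24 26 12
f 25 9 27
f 25 27 26
f 26 27 28
f 26 28 12
f 27 9 10
f 27 10 28
f 28 10 11
f 28 11 12
f 29 40 34
f 29 34 30
f 29 30 36
f 29 36 39
f 29 39 40
f 30 34 38
f 34 40 33
f 40 39 31
f 39 36 35
f 36 30 37
f 32 38 33
f 32 33 31
f 32 31 35
f 32 35 37
f 32 37 38
f 33 38 34
f 31 33 40
f 35 31 39
f 37 35 36
f 38 37 30
f 42 41 44
f 42 44 43
f 44 41 45
f 44 45 43
f 45 41 46
f 45 46 43
f 46 41 47
f 46 47 43
f 47 41 48
f 47 48 43
f 48 41 49
f 48 49 43
f 49 41 50
f 49 50 43
f 50 41 51
f 50 51 43
f 51 41 52
f 51 52 43
f 52 41 53
f 52 53 43
f 53 41 42
f 53 42 43



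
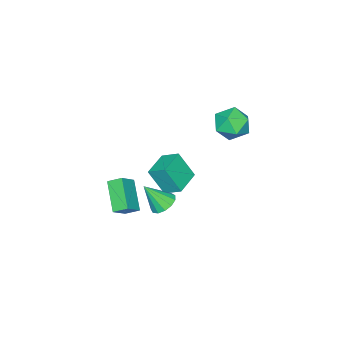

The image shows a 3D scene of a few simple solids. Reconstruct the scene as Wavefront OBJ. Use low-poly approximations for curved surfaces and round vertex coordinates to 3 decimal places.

v -2.882 2.306 0.434
v -2.124 1.61 0.698
v -3.256 1.37 -0.958
v -2.498 0.674 -0.694
v -3.377 0.75 -0.103
v -3.146 1.329 0.757
v -2.234 1.651 -1.017
v -2.003 2.23 -0.157
v -1.723 1.206 -0.199
v -2.43 0.649 0.366
v -2.95 2.331 -0.626
v -3.657 1.774 -0.061
v -1.372 -0.817 -4.484
v -1.103 -1.622 -3.046
v -1.48 0.13 -3.934
v -1.21 -0.675 -2.496
v 0.13 -0.565 -4.624
v 0.4 -1.37 -3.186
v 0.023 0.382 -4.074
v 0.292 -0.423 -2.636
v 2.628 -1.417 -2.551
v 3.528 -1.45 -1.804
v 2.334 -0.754 -2.168
v 3.235 -0.787 -1.421
v 3.585 -0.353 -3.659
v 4.486 -0.386 -2.912
v 3.292 0.31 -3.276
v 4.192 0.277 -2.529
v 1.419 0.318 -4.055
v 2.12 0.526 -4.224
v 1.961 -0.458 -2.765
v 1.962 0.829 -3.975
v 1.632 0.97 -3.752
v 1.234 0.904 -3.625
v 0.895 0.652 -3.635
v 0.723 0.293 -3.778
v 0.771 -0.057 -4.009
v 1.026 -0.288 -4.255
v 1.405 -0.327 -4.437
v 1.788 -0.161 -4.498
v 2.055 0.157 -4.419
f 1 12 6
f 1 6 2
f 1 2 8
f 1 8 11
f 1 11 12
f 2 6 10
f 6 12 5
f 12 11 3
f 11 8 7
f 8 2 9
f 4 10 5
f 4 5 3
f 4 3 7
f 4 7 9
f 4 9 10
f 5 10 6
f 3 5 12
f 7 3 11
f 9 7 8
f 10 9 2
f 14 16 13
f 17 14 13
f 13 16 15
f 15 17 13
f 14 20 16
f 18 14 17
f 18 20 14
f 16 20 15
f 19 17 15
f 15 20 19
f 19 18 17
f 20 18 19
f 22 24 21
f 25 22 21
f 21 24 23
f 23 25 21
f 22 28 24
f 26 22 25
f 26 28 22
f 24 28 23
f 27 25 23
f 23 28 27
f 27 26 25
f 28 26 27
f 30 29 32
f 30 32 31
f 32 29 33
f 32 33 31
f 33 29 34
f 33 34 31
f 34 29 35
f 34 35 31
f 35 29 36
f 35 36 31
f 36 29 37
f 36 37 31
f 37 29 38
f 37 38 31
f 38 29 39
f 38 39 31
f 39 29 40
f 39 40 31
f 40 29 41
f 40 41 31
f 41 29 30
f 41 30 31



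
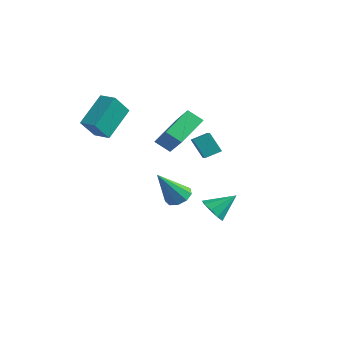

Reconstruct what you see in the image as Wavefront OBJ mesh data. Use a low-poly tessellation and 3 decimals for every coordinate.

v -0.426 -0.253 2.143
v -0.704 1.508 3.007
v 0.277 0.147 1.555
v -0.001 1.907 2.418
v 0.801 -0.647 3.342
v 0.523 1.113 4.205
v 1.504 -0.248 2.753
v 1.226 1.513 3.617
v -4.141 -1.878 2.765
v -4.444 -0.214 4.109
v -4.136 -0.934 1.599
v -4.439 0.729 2.943
v -3.141 -1.769 2.857
v -3.444 -0.106 4.201
v -3.136 -0.826 1.691
v -3.439 0.838 3.035
v 0.521 2.916 -3.553
v 1.243 2.905 -4.001
v 1.139 4.004 -2.587
v 0.88 3.303 -4.219
v 0.349 3.521 -4.124
v -0.101 3.456 -3.763
v -0.26 3.138 -3.303
v -0.054 2.716 -2.96
v 0.422 2.388 -2.894
v 0.944 2.307 -3.137
v 1.268 2.511 -3.574
v 1.704 -0.664 -0.755
v 2.343 -0.387 -0.475
v 1.436 -1.836 1.015
v 1.948 -0.09 -0.338
v 1.439 -0.061 -0.396
v 1.054 -0.314 -0.622
v 0.974 -0.731 -0.91
v 1.235 -1.116 -1.126
v 1.716 -1.29 -1.168
v 2.192 -1.17 -1.016
v 2.439 -0.814 -0.743
v 2.861 -0.818 3.551
v 3.247 -0.073 3.902
v 2.097 -0.213 3.108
v 2.483 0.532 3.46
v 3.557 -0.692 2.52
v 3.943 0.053 2.872
v 2.793 -0.087 2.078
v 3.179 0.658 2.429
f 2 4 1
f 5 2 1
f 1 4 3
f 3 5 1
f 2 8 4
f 6 2 5
f 6 8 2
f 4 8 3
f 7 5 3
f 3 8 7
f 7 6 5
f 8 6 7
f 10 12 9
f 13 10 9
f 9 12 11
f 11 13 9
f 10 16 12
f 14 10 13
f 14 16 10
f 12 16 11
f 15 13 11
f 11 16 15
f 15 14 13
f 16 14 15
f 18 17 20
f 18 20 19
f 20 17 21
f 20 21 19
f 21 17 22
f 21 22 19
f 22 17 23
f 22 23 19
f 23 17 24
f 23 24 19
f 24 17 25
f 24 25 19
f 25 17 26
f 25 26 19
f 26 17 27
f 26 27 19
f 27 17 18
f 27 18 19
f 29 28 31
f 29 31 30
f 31 28 32
f 31 32 30
f 32 28 33
f 32 33 30
f 33 28 34
f 33 34 30
f 34 28 35
f 34 35 30
f 35 28 36
f 35 36 30
f 36 28 37
f 36 37 30
f 37 28 38
f 37 38 30
f 38 28 29
f 38 29 30
f 40 42 39
f 43 40 39
f 39 42 41
f 41 43 39
f 40 46 42
f 44 40 43
f 44 46 40
f 42 46 41
f 45 43 41
f 41 46 45
f 45 44 43
f 46 44 45



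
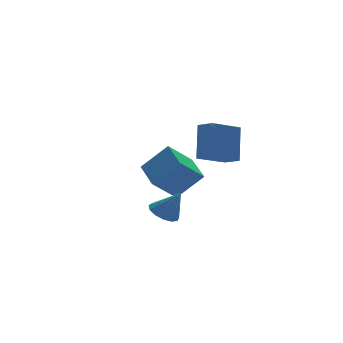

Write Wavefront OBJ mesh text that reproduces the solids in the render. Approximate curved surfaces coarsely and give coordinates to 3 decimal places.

v -0.675 2.644 -3.892
v 0.542 2.109 -2.535
v -0.39 4.465 -3.43
v 0.828 3.93 -2.073
v 0.672 2.73 -5.067
v 1.89 2.195 -3.71
v 0.958 4.551 -4.605
v 2.175 4.016 -3.248
v -2.642 -2.528 -3.465
v -1.962 -2.686 -3.836
v -2.058 -3.052 -2.175
v -1.927 -2.27 -3.683
v -2.119 -1.935 -3.461
v -2.477 -1.789 -3.24
v -2.887 -1.877 -3.09
v -3.219 -2.172 -3.06
v -3.368 -2.58 -3.158
v -3.286 -2.971 -3.354
v -3 -3.222 -3.585
v -2.6 -3.252 -3.778
v -2.213 -3.053 -3.872
v 1.737 -0.143 -1.94
v 2.024 -1.032 -1.583
v 0.095 -0.422 -1.314
v 0.382 -1.311 -0.957
v 2.258 0.731 -0.183
v 2.545 -0.158 0.174
v 0.616 0.452 0.443
v 0.903 -0.437 0.8
f 2 4 1
f 5 2 1
f 1 4 3
f 3 5 1
f 2 8 4
f 6 2 5
f 6 8 2
f 4 8 3
f 7 5 3
f 3 8 7
f 7 6 5
f 8 6 7
f 10 9 12
f 10 12 11
f 12 9 13
f 12 13 11
f 13 9 14
f 13 14 11
f 14 9 15
f 14 15 11
f 15 9 16
f 15 16 11
f 16 9 17
f 16 17 11
f 17 9 18
f 17 18 11
f 18 9 19
f 18 19 11
f 19 9 20
f 19 20 11
f 20 9 21
f 20 21 11
f 21 9 10
f 21 10 11
f 23 25 22
f 26 23 22
f 22 25 24
f 24 26 22
f 23 29 25
f 27 23 26
f 27 29 23
f 25 29 24
f 28 26 24
f 24 29 28
f 28 27 26
f 29 27 28



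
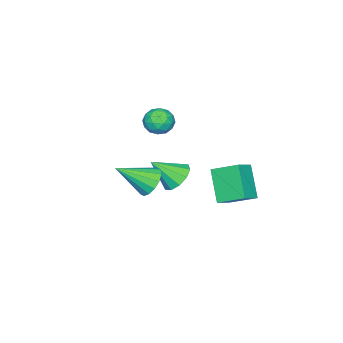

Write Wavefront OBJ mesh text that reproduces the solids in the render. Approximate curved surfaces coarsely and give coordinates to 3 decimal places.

v 1.677 1.651 1.243
v 2.125 1.393 0.518
v 2.823 0.449 2.377
v 2.354 1.76 0.676
v 2.402 2.098 0.985
v 2.256 2.316 1.364
v 1.954 2.356 1.71
v 1.579 2.206 1.931
v 1.23 1.908 1.968
v 1 1.541 1.811
v 0.953 1.203 1.501
v 1.099 0.985 1.122
v 1.4 0.945 0.776
v 1.776 1.095 0.555
v -1.32 0.865 4.002
v -0.573 1.058 4.309
v -0.767 -0.118 3.271
v -0.02 0.075 3.578
v -0.596 -0.265 4.071
v -0.938 0.343 4.522
v -0.402 0.597 3.058
v -0.744 1.205 3.509
v -0.005 0.892 3.725
v -0.125 0.359 4.351
v -1.215 0.581 3.229
v -1.335 0.048 3.855
v -0.995 1.048 4.22
v -0.345 -0.108 3.36
v -0.684 -0.307 3.65
v -0.244 -0.194 3.83
v -1.209 0.628 4.345
v -0.77 0.741 4.525
v -0.784 -0.037 4.385
v -0.57 0.199 3.055
v -0.131 0.312 3.235
v -1.096 1.134 3.75
v -0.656 1.247 3.93
v -0.556 0.977 3.195
v -0.222 1.064 4.057
v 0.103 0.486 3.627
v -0.122 0.793 3.321
v -0.323 1.15 3.587
v -0.292 0.751 4.425
v 0.033 0.173 3.995
v -0.306 -0.027 4.285
v -0.507 0.33 4.55
v 0.041 0.653 4.082
v -1.373 0.767 3.585
v -1.048 0.189 3.155
v -0.833 0.61 3.03
v -1.034 0.967 3.295
v -1.443 0.454 3.953
v -1.118 -0.124 3.523
v -1.017 -0.21 3.993
v -1.218 0.147 4.259
v -1.381 0.287 3.498
v -3.316 2.851 -2.651
v -4.203 1.857 -1.093
v -3.635 4.275 -1.925
v -4.523 3.281 -0.367
v -2.277 2.799 -2.093
v -3.165 1.805 -0.535
v -2.597 4.223 -1.367
v -3.484 3.229 0.191
v -4.331 -1.044 -2.882
v -3.614 -0.364 -2.825
v -3.469 -2.056 -1.638
v -4.042 -0.222 -2.413
v -4.581 -0.393 -2.179
v -5.024 -0.814 -2.214
v -5.203 -1.322 -2.504
v -5.048 -1.724 -2.938
v -4.619 -1.867 -3.351
v -4.081 -1.695 -3.585
v -3.637 -1.275 -3.55
v -3.459 -0.766 -3.26
f 2 1 4
f 2 4 3
f 4 1 5
f 4 5 3
f 5 1 6
f 5 6 3
f 6 1 7
f 6 7 3
f 7 1 8
f 7 8 3
f 8 1 9
f 8 9 3
f 9 1 10
f 9 10 3
f 10 1 11
f 10 11 3
f 11 1 12
f 11 12 3
f 12 1 13
f 12 13 3
f 13 1 14
f 13 14 3
f 14 1 2
f 14 2 3
f 15 52 31
f 52 26 55
f 31 55 20
f 52 55 31
f 15 31 27
f 31 20 32
f 27 32 16
f 31 32 27
f 15 27 36
f 27 16 37
f 36 37 22
f 27 37 36
f 15 36 48
f 36 22 51
f 48 51 25
f 36 51 48
f 15 48 52
f 48 25 56
f 52 56 26
f 48 56 52
f 16 32 43
f 32 20 46
f 43 46 24
f 32 46 43
f 20 55 33
f 55 26 54
f 33 54 19
f 55 54 33
f 26 56 53
f 56 25 49
f 53 49 17
f 56 49 53
f 25 51 50
f 51 22 38
f 50 38 21
f 51 38 50
f 22 37 42
f 37 16 39
f 42 39 23
f 37 39 42
f 18 44 30
f 44 24 45
f 30 45 19
f 44 45 30
f 18 30 28
f 30 19 29
f 28 29 17
f 30 29 28
f 18 28 35
f 28 17 34
f 35 34 21
f 28 34 35
f 18 35 40
f 35 21 41
f 40 41 23
f 35 41 40
f 18 40 44
f 40 23 47
f 44 47 24
f 40 47 44
f 19 45 33
f 45 24 46
f 33 46 20
f 45 46 33
f 17 29 53
f 29 19 54
f 53 54 26
f 29 54 53
f 21 34 50
f 34 17 49
f 50 49 25
f 34 49 50
f 23 41 42
f 41 21 38
f 42 38 22
f 41 38 42
f 24 47 43
f 47 23 39
f 43 39 16
f 47 39 43
f 58 60 57
f 61 58 57
f 57 60 59
f 59 61 57
f 58 64 60
f 62 58 61
f 62 64 58
f 60 64 59
f 63 61 59
f 59 64 63
f 63 62 61
f 64 62 63
f 66 65 68
f 66 68 67
f 68 65 69
f 68 69 67
f 69 65 70
f 69 70 67
f 70 65 71
f 70 71 67
f 71 65 72
f 71 72 67
f 72 65 73
f 72 73 67
f 73 65 74
f 73 74 67
f 74 65 75
f 74 75 67
f 75 65 76
f 75 76 67
f 76 65 66
f 76 66 67



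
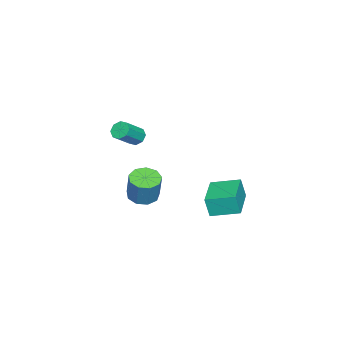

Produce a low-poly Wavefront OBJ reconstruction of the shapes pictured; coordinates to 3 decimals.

v 1.215 2.12 -2.486
v 1.262 1.902 -1.542
v 0.923 3.361 -2.185
v 0.971 3.143 -1.241
v 2.909 2.517 -2.479
v 2.957 2.299 -1.535
v 2.618 3.758 -2.178
v 2.665 3.54 -1.234
v -1.124 -2.467 -0.937
v -0.864 -2.053 -1.042
v 0.043 -2.418 -0.248
v -0.216 -2.833 -0.143
v -1.104 -2.005 -0.747
v -0.196 -2.371 0.047
v -1.354 -2.228 -0.564
v -0.447 -2.594 0.231
v -1.47 -2.591 -0.599
v -0.563 -2.957 0.196
v -1.383 -2.882 -0.832
v -0.476 -3.247 -0.038
v -1.144 -2.929 -1.127
v -0.236 -3.295 -0.333
v -0.893 -2.706 -1.311
v 0.014 -3.072 -0.516
v -0.777 -2.343 -1.276
v 0.13 -2.709 -0.481
v 2.267 -0.716 -2.288
v 2.766 -0.29 -2.53
v 3.152 -0.017 -1.255
v 2.653 -0.444 -1.012
v 2.361 -0.045 -2.46
v 2.747 0.228 -1.185
v 1.912 -0.114 -2.309
v 2.298 0.159 -1.034
v 1.629 -0.465 -2.148
v 2.015 -0.192 -0.873
v 1.644 -0.934 -2.052
v 2.031 -0.661 -0.777
v 1.951 -1.301 -2.067
v 2.338 -1.028 -0.792
v 2.406 -1.395 -2.184
v 2.792 -1.122 -0.909
v 2.795 -1.171 -2.35
v 3.182 -0.898 -1.075
v 2.937 -0.735 -2.487
v 3.324 -0.462 -1.212
f 2 4 1
f 5 2 1
f 1 4 3
f 3 5 1
f 2 8 4
f 6 2 5
f 6 8 2
f 4 8 3
f 7 5 3
f 3 8 7
f 7 6 5
f 8 6 7
f 10 9 13
f 10 13 11
f 11 13 14
f 11 14 12
f 13 9 15
f 13 15 14
f 14 15 16
f 14 16 12
f 15 9 17
f 15 17 16
f 16 17 18
f 16 18 12
f 17 9 19
f 17 19 18
f 18 19 20
f 18 20 12
f 19 9 21
f 19 21 20
f 20 21 22
f 20 22 12
f 21 9 23
f 21 23 22
f 22 23 24
f 22 24 12
f 23 9 25
f 23 25 24
f 24 25 26
f 24 26 12
f 25 9 10
f 25 10 26
f 26 10 11
f 26 11 12
f 28 27 31
f 28 31 29
f 29 31 32
f 29 32 30
f 31 27 33
f 31 33 32
f 32 33 34
f 32 34 30
f 33 27 35
f 33 35 34
f 34 35 36
f 34 36 30
f 35 27 37
f 35 37 36
f 36 37 38
f 36 38 30
f 37 27 39
f 37 39 38
f 38 39 40
f 38 40 30
f 39 27 41
f 39 41 40
f 40 41 42
f 40 42 30
f 41 27 43
f 41 43 42
f 42 43 44
f 42 44 30
f 43 27 45
f 43 45 44
f 44 45 46
f 44 46 30
f 45 27 28
f 45 28 46
f 46 28 29
f 46 29 30



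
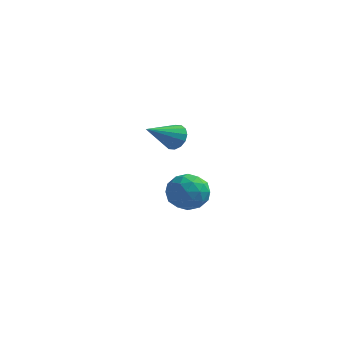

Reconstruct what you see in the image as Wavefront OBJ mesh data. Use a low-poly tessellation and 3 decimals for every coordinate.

v 1.791 2.517 -2.877
v 2.526 3.025 -3.691
v 1.454 1.035 -4.109
v 2.189 1.543 -4.923
v 2.644 1.084 -3.901
v 2.852 2 -3.139
v 1.128 2.06 -4.661
v 1.336 2.976 -3.899
v 2.117 2.743 -4.793
v 3.054 2.14 -4.323
v 0.926 1.92 -3.477
v 1.863 1.317 -3.007
v 2.188 2.901 -3.176
v 1.792 1.159 -4.624
v 2.059 0.889 -4.023
v 2.491 1.188 -4.502
v 2.379 2.298 -2.852
v 2.812 2.597 -3.33
v 2.881 1.456 -3.453
v 1.168 1.463 -4.47
v 1.601 1.762 -4.948
v 1.489 2.872 -3.298
v 1.921 3.171 -3.777
v 1.099 2.604 -4.347
v 2.38 3.034 -4.302
v 2.182 2.163 -5.026
v 1.558 2.467 -4.872
v 1.68 3.005 -4.425
v 2.93 2.68 -4.026
v 2.732 1.809 -4.75
v 2.999 1.538 -4.149
v 3.122 2.077 -3.702
v 2.69 2.514 -4.674
v 1.248 2.251 -3.05
v 1.05 1.38 -3.774
v 0.858 1.983 -4.098
v 0.981 2.522 -3.651
v 1.798 1.897 -2.774
v 1.6 1.026 -3.498
v 2.3 1.055 -3.375
v 2.422 1.593 -2.928
v 1.29 1.546 -3.126
v 3.219 -2.485 2.096
v 3.717 -2.98 1.78
v 2.381 -3.955 3.084
v 3.893 -2.856 2.115
v 3.889 -2.632 2.445
v 3.705 -2.368 2.681
v 3.391 -2.136 2.76
v 3.031 -1.997 2.662
v 2.721 -1.989 2.411
v 2.544 -2.114 2.076
v 2.548 -2.338 1.747
v 2.732 -2.601 1.51
v 3.046 -2.833 1.431
v 3.407 -2.972 1.53
f 1 38 17
f 38 12 41
f 17 41 6
f 38 41 17
f 1 17 13
f 17 6 18
f 13 18 2
f 17 18 13
f 1 13 22
f 13 2 23
f 22 23 8
f 13 23 22
f 1 22 34
f 22 8 37
f 34 37 11
f 22 37 34
f 1 34 38
f 34 11 42
f 38 42 12
f 34 42 38
f 2 18 29
f 18 6 32
f 29 32 10
f 18 32 29
f 6 41 19
f 41 12 40
f 19 40 5
f 41 40 19
f 12 42 39
f 42 11 35
f 39 35 3
f 42 35 39
f 11 37 36
f 37 8 24
f 36 24 7
f 37 24 36
f 8 23 28
f 23 2 25
f 28 25 9
f 23 25 28
f 4 30 16
f 30 10 31
f 16 31 5
f 30 31 16
f 4 16 14
f 16 5 15
f 14 15 3
f 16 15 14
f 4 14 21
f 14 3 20
f 21 20 7
f 14 20 21
f 4 21 26
f 21 7 27
f 26 27 9
f 21 27 26
f 4 26 30
f 26 9 33
f 30 33 10
f 26 33 30
f 5 31 19
f 31 10 32
f 19 32 6
f 31 32 19
f 3 15 39
f 15 5 40
f 39 40 12
f 15 40 39
f 7 20 36
f 20 3 35
f 36 35 11
f 20 35 36
f 9 27 28
f 27 7 24
f 28 24 8
f 27 24 28
f 10 33 29
f 33 9 25
f 29 25 2
f 33 25 29
f 44 43 46
f 44 46 45
f 46 43 47
f 46 47 45
f 47 43 48
f 47 48 45
f 48 43 49
f 48 49 45
f 49 43 50
f 49 50 45
f 50 43 51
f 50 51 45
f 51 43 52
f 51 52 45
f 52 43 53
f 52 53 45
f 53 43 54
f 53 54 45
f 54 43 55
f 54 55 45
f 55 43 56
f 55 56 45
f 56 43 44
f 56 44 45



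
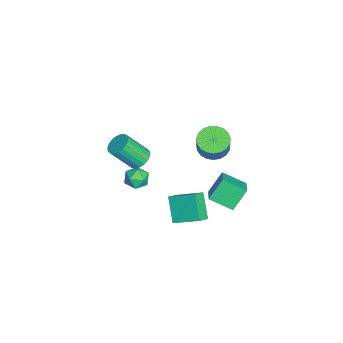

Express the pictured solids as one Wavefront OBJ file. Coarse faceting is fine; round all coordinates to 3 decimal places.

v -0.829 -0.487 -3.008
v -0.432 1.107 -2.178
v -1.518 -0.058 -3.501
v -1.121 1.535 -2.672
v 0.361 -0.095 -4.328
v 0.758 1.498 -3.499
v -0.328 0.333 -4.822
v 0.069 1.927 -3.992
v 0.063 2.174 3.025
v 0.916 2.275 2.596
v 1.509 2.327 3.785
v 0.657 2.226 4.215
v 0.799 2.655 2.638
v 1.392 2.706 3.827
v 0.554 2.951 2.747
v 1.148 3.002 3.936
v 0.225 3.113 2.904
v 0.818 3.164 4.093
v -0.132 3.112 3.082
v 0.461 3.164 4.271
v -0.456 2.95 3.251
v 0.138 3.001 4.44
v -0.689 2.653 3.38
v -0.096 2.705 4.569
v -0.793 2.274 3.448
v -0.2 2.325 4.637
v -0.748 1.877 3.443
v -0.155 1.929 4.632
v -0.563 1.532 3.366
v 0.03 1.583 4.555
v -0.27 1.298 3.23
v 0.323 1.349 4.419
v 0.081 1.215 3.058
v 0.674 1.267 4.248
v 0.429 1.298 2.881
v 1.022 1.35 4.07
v 0.713 1.533 2.729
v 1.307 1.585 3.918
v 0.886 1.879 2.628
v 1.479 1.93 3.817
v -1.868 -2.41 -1.384
v -1.442 -1.698 -1.43
v -0.838 -3.062 -1.95
v -0.412 -2.35 -1.996
v -0.561 -2.698 -1.256
v -1.198 -2.294 -0.907
v -1.082 -2.466 -2.473
v -1.719 -2.062 -2.124
v -0.957 -1.732 -2.104
v -0.635 -1.876 -1.352
v -1.645 -2.884 -2.028
v -1.323 -3.028 -1.276
v -1.936 -2.265 -0.592
v -1.196 -2.413 -0.824
v -0.963 -3.664 0.72
v -1.704 -3.515 0.952
v -1.154 -2.157 -0.623
v -0.922 -3.407 0.921
v -1.248 -1.92 -0.416
v -1.015 -3.17 1.128
v -1.461 -1.742 -0.24
v -1.228 -2.992 1.304
v -1.756 -1.654 -0.125
v -1.523 -2.904 1.419
v -2.082 -1.672 -0.09
v -1.849 -2.922 1.454
v -2.383 -1.793 -0.142
v -2.15 -3.043 1.401
v -2.607 -1.995 -0.272
v -2.374 -3.245 1.271
v -2.715 -2.244 -0.458
v -2.482 -3.494 1.086
v -2.688 -2.497 -0.666
v -2.455 -3.747 0.878
v -2.531 -2.709 -0.862
v -2.299 -3.959 0.682
v -2.272 -2.845 -1.011
v -2.039 -4.095 0.533
v -1.955 -2.88 -1.087
v -1.722 -4.13 0.456
v -1.634 -2.809 -1.078
v -1.401 -4.059 0.466
v -1.366 -2.644 -0.985
v -1.133 -3.894 0.559
v -3.302 3.913 -3.738
v -3.481 2.453 -2.992
v -2.065 4.043 -3.189
v -2.243 2.582 -2.442
v -2.637 3.158 -5.058
v -2.815 1.697 -4.311
v -1.399 3.287 -4.508
v -1.578 1.827 -3.762
f 2 4 1
f 5 2 1
f 1 4 3
f 3 5 1
f 2 8 4
f 6 2 5
f 6 8 2
f 4 8 3
f 7 5 3
f 3 8 7
f 7 6 5
f 8 6 7
f 10 9 13
f 10 13 11
f 11 13 14
f 11 14 12
f 13 9 15
f 13 15 14
f 14 15 16
f 14 16 12
f 15 9 17
f 15 17 16
f 16 17 18
f 16 18 12
f 17 9 19
f 17 19 18
f 18 19 20
f 18 20 12
f 19 9 21
f 19 21 20
f 20 21 22
f 20 22 12
f 21 9 23
f 21 23 22
f 22 23 24
f 22 24 12
f 23 9 25
f 23 25 24
f 24 25 26
f 24 26 12
f 25 9 27
f 25 27 26
f 26 27 28
f 26 28 12
f 27 9 29
f 27 29 28
f 28 29 30
f 28 30 12
f 29 9 31
f 29 31 30
f 30 31 32
f 30 32 12
f 31 9 33
f 31 33 32
f 32 33 34
f 32 34 12
f 33 9 35
f 33 35 34
f 34 35 36
f 34 36 12
f 35 9 37
f 35 37 36
f 36 37 38
f 36 38 12
f 37 9 39
f 37 39 38
f 38 39 40
f 38 40 12
f 39 9 10
f 39 10 40
f 40 10 11
f 40 11 12
f 41 52 46
f 41 46 42
f 41 42 48
f 41 48 51
f 41 51 52
f 42 46 50
f 46 52 45
f 52 51 43
f 51 48 47
f 48 42 49
f 44 50 45
f 44 45 43
f 44 43 47
f 44 47 49
f 44 49 50
f 45 50 46
f 43 45 52
f 47 43 51
f 49 47 48
f 50 49 42
f 54 53 57
f 54 57 55
f 55 57 58
f 55 58 56
f 57 53 59
f 57 59 58
f 58 59 60
f 58 60 56
f 59 53 61
f 59 61 60
f 60 61 62
f 60 62 56
f 61 53 63
f 61 63 62
f 62 63 64
f 62 64 56
f 63 53 65
f 63 65 64
f 64 65 66
f 64 66 56
f 65 53 67
f 65 67 66
f 66 67 68
f 66 68 56
f 67 53 69
f 67 69 68
f 68 69 70
f 68 70 56
f 69 53 71
f 69 71 70
f 70 71 72
f 70 72 56
f 71 53 73
f 71 73 72
f 72 73 74
f 72 74 56
f 73 53 75
f 73 75 74
f 74 75 76
f 74 76 56
f 75 53 77
f 75 77 76
f 76 77 78
f 76 78 56
f 77 53 79
f 77 79 78
f 78 79 80
f 78 80 56
f 79 53 81
f 79 81 80
f 80 81 82
f 80 82 56
f 81 53 83
f 81 83 82
f 82 83 84
f 82 84 56
f 83 53 54
f 83 54 84
f 84 54 55
f 84 55 56
f 86 88 85
f 89 86 85
f 85 88 87
f 87 89 85
f 86 92 88
f 90 86 89
f 90 92 86
f 88 92 87
f 91 89 87
f 87 92 91
f 91 90 89
f 92 90 91

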